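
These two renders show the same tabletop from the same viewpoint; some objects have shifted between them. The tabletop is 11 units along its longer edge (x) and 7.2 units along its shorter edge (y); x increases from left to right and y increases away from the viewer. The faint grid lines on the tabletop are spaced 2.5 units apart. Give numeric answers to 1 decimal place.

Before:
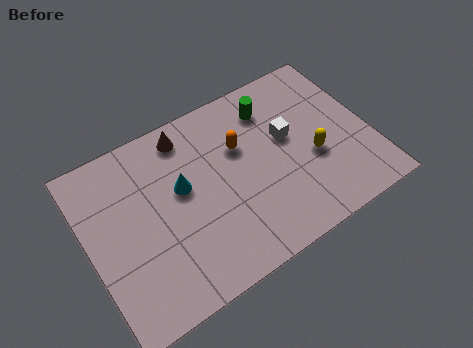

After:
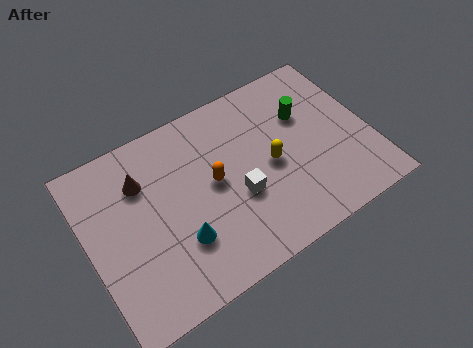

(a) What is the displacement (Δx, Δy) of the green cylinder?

(1.2, -0.9)

The green cylinder was at about (7.5, 5.7) and moved to about (8.7, 4.8).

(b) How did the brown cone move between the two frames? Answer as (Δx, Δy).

(-1.9, -1.0)

From the two frames, the brown cone sits at roughly (4.2, 6.2) before and (2.3, 5.2) after.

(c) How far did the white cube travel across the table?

2.6

The white cube moved from about (7.9, 4.2) to (5.7, 2.8), a distance of √(2.2² + 1.4²) ≈ 2.6.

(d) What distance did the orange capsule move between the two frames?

1.5

From (6.1, 4.7) to (4.9, 3.8), the orange capsule covered √(1.2² + 0.9²) ≈ 1.5 units.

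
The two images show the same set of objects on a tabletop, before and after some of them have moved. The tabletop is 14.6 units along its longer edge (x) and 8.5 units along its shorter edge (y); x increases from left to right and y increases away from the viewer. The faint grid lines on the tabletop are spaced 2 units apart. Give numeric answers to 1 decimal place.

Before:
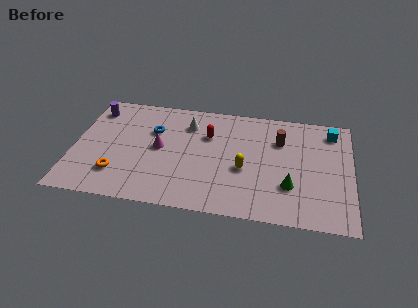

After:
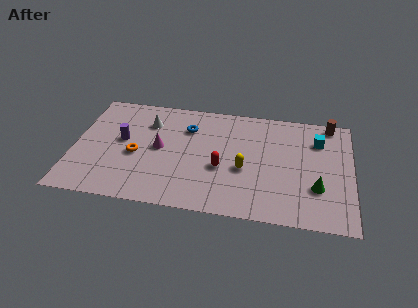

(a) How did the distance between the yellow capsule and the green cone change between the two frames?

+1.3

Before: roughly 2.6 units apart; after: 3.9. That's 1.3 units further apart.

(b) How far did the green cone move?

1.4

The green cone was near (11.4, 2.6) before and (12.8, 2.7) after, so it travelled √(1.4² + 0.1²) ≈ 1.4 units.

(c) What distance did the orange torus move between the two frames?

1.8

The orange torus was near (2.4, 2.1) before and (3.3, 3.7) after, so it travelled √(0.9² + 1.6²) ≈ 1.8 units.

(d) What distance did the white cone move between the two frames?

2.1

The white cone moved from about (5.9, 6.5) to (3.8, 6.3), a distance of √(2.1² + 0.2²) ≈ 2.1.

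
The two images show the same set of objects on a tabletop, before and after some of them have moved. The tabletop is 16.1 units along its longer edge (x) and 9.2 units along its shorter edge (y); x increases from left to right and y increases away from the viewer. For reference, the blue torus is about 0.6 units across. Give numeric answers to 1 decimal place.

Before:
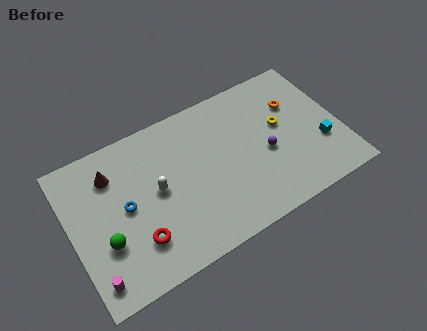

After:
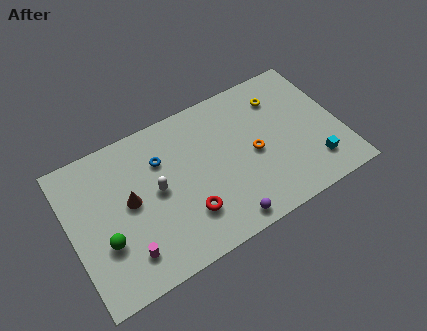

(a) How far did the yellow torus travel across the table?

1.8

The yellow torus moved from about (12.7, 5.3) to (12.9, 7.1), a distance of √(0.2² + 1.8²) ≈ 1.8.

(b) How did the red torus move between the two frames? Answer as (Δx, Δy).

(3.0, 0.1)

The red torus was at about (3.6, 2.4) and moved to about (6.6, 2.5).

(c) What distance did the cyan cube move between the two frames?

1.3

The cyan cube was near (14.8, 3.1) before and (14.2, 2.0) after, so it travelled √(0.6² + 1.1²) ≈ 1.3 units.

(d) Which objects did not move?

the white capsule and the green sphere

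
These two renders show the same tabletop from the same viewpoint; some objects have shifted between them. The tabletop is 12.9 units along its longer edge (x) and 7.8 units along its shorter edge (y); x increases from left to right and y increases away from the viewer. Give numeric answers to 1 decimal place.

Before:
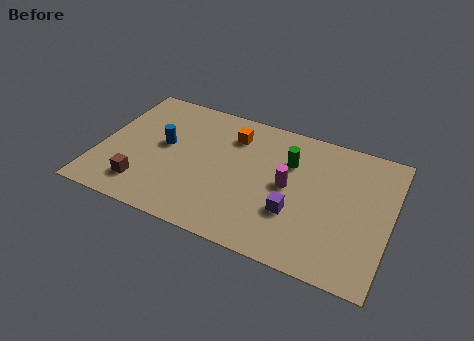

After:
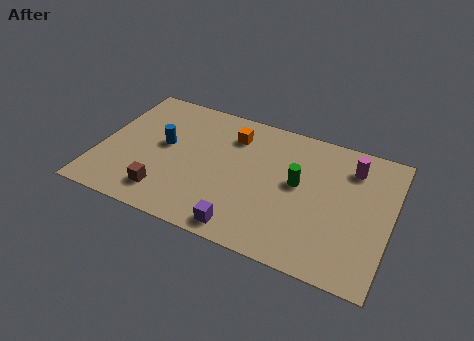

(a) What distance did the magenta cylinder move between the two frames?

3.3

The magenta cylinder was near (8.4, 4.0) before and (11.0, 6.1) after, so it travelled √(2.6² + 2.1²) ≈ 3.3 units.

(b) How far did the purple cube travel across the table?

2.6

The purple cube was near (8.8, 2.6) before and (6.8, 0.9) after, so it travelled √(2.0² + 1.7²) ≈ 2.6 units.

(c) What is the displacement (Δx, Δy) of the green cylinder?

(0.5, -1.1)

The green cylinder started near (8.3, 5.4) and ended near (8.8, 4.3).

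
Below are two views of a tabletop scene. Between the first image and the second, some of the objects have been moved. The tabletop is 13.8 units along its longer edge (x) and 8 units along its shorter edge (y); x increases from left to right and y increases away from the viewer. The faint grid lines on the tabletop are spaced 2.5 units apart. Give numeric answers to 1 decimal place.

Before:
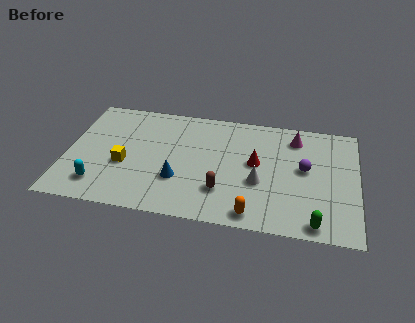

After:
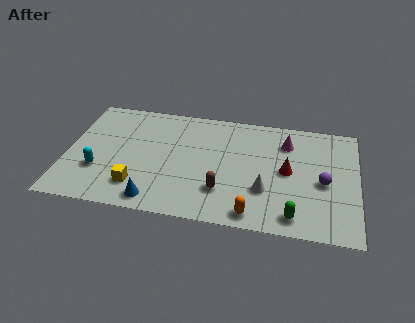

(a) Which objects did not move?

the orange capsule and the brown capsule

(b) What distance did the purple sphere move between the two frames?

1.2

The purple sphere was near (11.3, 4.4) before and (12.2, 3.6) after, so it travelled √(0.9² + 0.8²) ≈ 1.2 units.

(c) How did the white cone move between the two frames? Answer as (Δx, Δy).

(0.3, -0.5)

The white cone was at about (9.2, 3.1) and moved to about (9.5, 2.6).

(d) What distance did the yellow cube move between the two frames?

1.6

From (2.8, 3.2) to (3.5, 1.8), the yellow cube covered √(0.7² + 1.4²) ≈ 1.6 units.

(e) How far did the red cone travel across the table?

1.5

The red cone moved from about (9.0, 4.4) to (10.5, 4.1), a distance of √(1.5² + 0.3²) ≈ 1.5.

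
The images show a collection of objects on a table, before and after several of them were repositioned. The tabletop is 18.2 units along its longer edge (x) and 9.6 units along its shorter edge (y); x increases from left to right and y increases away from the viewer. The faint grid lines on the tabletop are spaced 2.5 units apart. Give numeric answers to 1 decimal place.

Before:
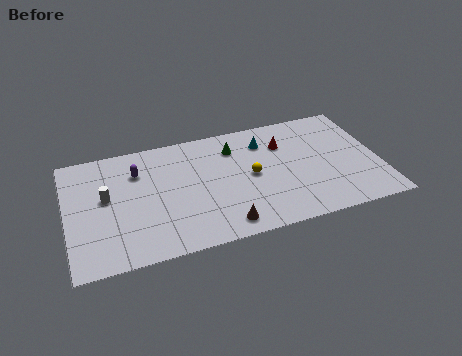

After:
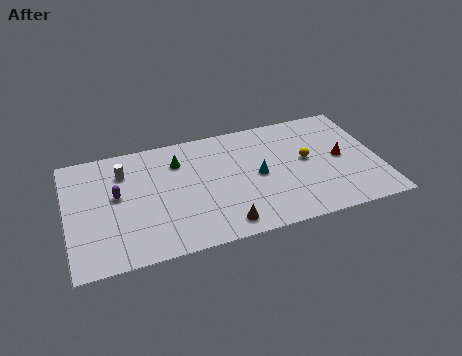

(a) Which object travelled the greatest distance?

the red cone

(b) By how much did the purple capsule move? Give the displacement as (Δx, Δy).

(-1.3, -1.6)

The purple capsule was at about (4.2, 7.0) and moved to about (2.9, 5.4).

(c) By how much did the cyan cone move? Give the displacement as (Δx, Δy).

(-0.6, -2.7)

The cyan cone was at about (11.7, 7.4) and moved to about (11.1, 4.7).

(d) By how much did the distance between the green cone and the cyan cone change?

+3.3

The distance was about 1.8 in the first image and 5.1 in the second, so they moved 3.3 units further apart.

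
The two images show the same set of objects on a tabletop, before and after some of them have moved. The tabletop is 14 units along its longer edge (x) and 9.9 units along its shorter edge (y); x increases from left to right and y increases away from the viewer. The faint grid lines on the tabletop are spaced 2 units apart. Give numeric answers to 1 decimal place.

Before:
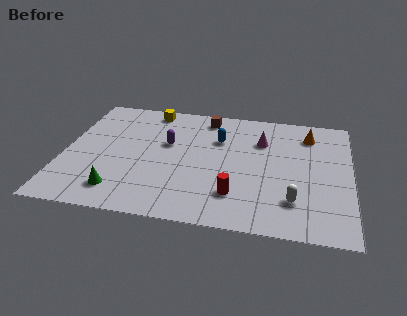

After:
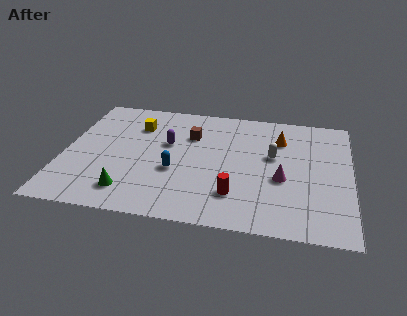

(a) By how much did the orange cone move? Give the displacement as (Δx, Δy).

(-1.4, -0.6)

From the two frames, the orange cone sits at roughly (11.9, 7.9) before and (10.5, 7.3) after.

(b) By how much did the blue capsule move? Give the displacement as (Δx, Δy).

(-2.0, -3.0)

From the two frames, the blue capsule sits at roughly (7.5, 6.8) before and (5.5, 3.8) after.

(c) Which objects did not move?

the purple capsule and the red cylinder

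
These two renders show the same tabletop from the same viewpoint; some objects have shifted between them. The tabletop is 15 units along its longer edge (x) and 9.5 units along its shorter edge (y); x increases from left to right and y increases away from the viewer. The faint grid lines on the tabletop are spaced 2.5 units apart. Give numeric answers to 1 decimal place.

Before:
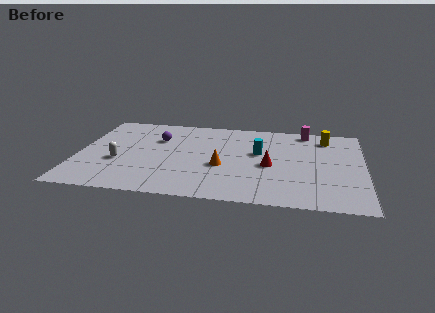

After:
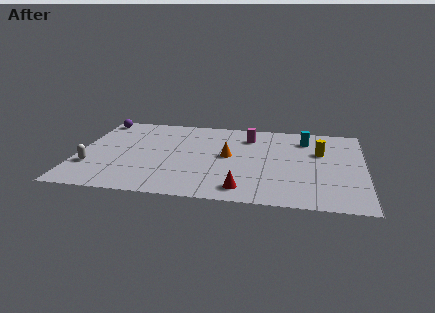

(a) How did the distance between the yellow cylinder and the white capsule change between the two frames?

+0.7

They were about 11.6 units apart before and 12.3 after — 0.7 units further apart.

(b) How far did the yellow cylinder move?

1.7

From (13.0, 7.8) to (12.7, 6.1), the yellow cylinder covered √(0.3² + 1.7²) ≈ 1.7 units.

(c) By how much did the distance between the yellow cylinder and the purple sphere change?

+3.1

Before: roughly 9.0 units apart; after: 12.1. That's 3.1 units further apart.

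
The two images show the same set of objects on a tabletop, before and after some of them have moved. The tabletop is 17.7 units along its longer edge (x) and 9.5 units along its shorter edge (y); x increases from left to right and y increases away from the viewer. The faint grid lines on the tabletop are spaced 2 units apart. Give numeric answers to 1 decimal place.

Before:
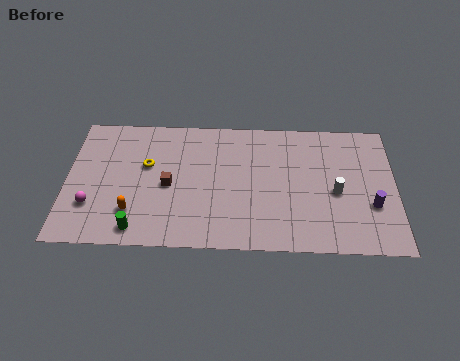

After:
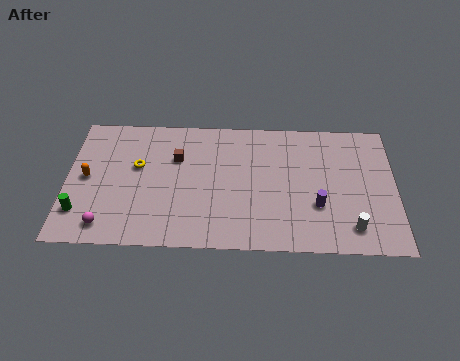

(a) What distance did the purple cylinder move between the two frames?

2.9

The purple cylinder moved from about (16.4, 3.3) to (13.5, 3.2), a distance of √(2.9² + 0.1²) ≈ 2.9.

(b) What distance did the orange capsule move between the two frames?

3.5

The orange capsule was near (3.6, 2.4) before and (1.1, 4.8) after, so it travelled √(2.5² + 2.4²) ≈ 3.5 units.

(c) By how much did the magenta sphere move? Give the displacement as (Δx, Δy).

(0.8, -1.4)

From the two frames, the magenta sphere sits at roughly (1.4, 2.8) before and (2.2, 1.4) after.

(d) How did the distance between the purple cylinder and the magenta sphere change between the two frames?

-3.6

Before: roughly 15.0 units apart; after: 11.4. That's 3.6 units closer together.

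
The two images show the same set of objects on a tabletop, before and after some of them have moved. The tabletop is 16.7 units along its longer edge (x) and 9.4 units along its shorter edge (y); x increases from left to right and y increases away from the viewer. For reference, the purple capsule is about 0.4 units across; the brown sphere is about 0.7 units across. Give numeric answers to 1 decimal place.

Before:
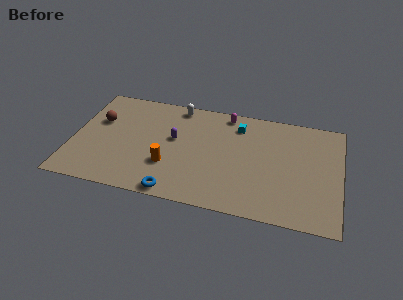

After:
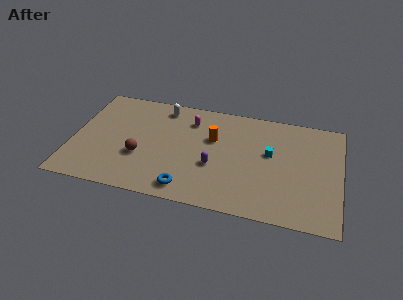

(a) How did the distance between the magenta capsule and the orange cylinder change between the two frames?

-4.3

The distance was about 6.3 in the first image and 2.0 in the second, so they moved 4.3 units closer together.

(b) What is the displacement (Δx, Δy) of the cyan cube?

(2.1, -2.0)

The cyan cube started near (10.2, 7.5) and ended near (12.3, 5.5).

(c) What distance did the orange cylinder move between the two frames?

4.0

From (6.1, 3.0) to (8.7, 6.0), the orange cylinder covered √(2.6² + 3.0²) ≈ 4.0 units.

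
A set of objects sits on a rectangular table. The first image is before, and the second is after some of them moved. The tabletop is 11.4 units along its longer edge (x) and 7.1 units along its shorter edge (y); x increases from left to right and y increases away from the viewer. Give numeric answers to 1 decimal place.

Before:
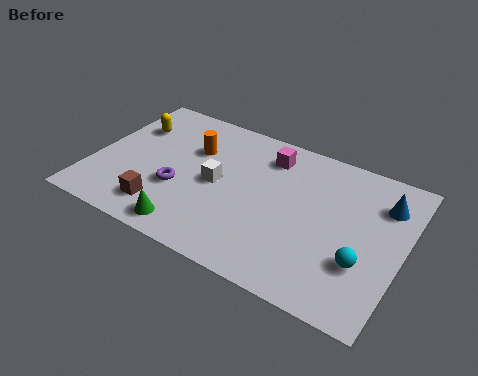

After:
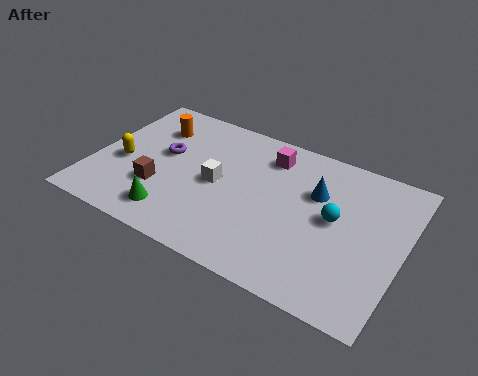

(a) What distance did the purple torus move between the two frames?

1.7

The purple torus was near (3.3, 2.6) before and (2.5, 4.1) after, so it travelled √(0.8² + 1.5²) ≈ 1.7 units.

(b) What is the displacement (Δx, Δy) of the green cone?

(-0.7, 0.4)

The green cone was at about (4.0, 0.9) and moved to about (3.3, 1.3).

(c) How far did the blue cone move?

2.5

The blue cone moved from about (10.5, 5.3) to (8.1, 4.7), a distance of √(2.4² + 0.6²) ≈ 2.5.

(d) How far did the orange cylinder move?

1.7

From (3.5, 4.8) to (1.9, 5.3), the orange cylinder covered √(1.6² + 0.5²) ≈ 1.7 units.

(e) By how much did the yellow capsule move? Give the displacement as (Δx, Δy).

(0.0, -2.0)

From the two frames, the yellow capsule sits at roughly (1.1, 5.0) before and (1.1, 3.0) after.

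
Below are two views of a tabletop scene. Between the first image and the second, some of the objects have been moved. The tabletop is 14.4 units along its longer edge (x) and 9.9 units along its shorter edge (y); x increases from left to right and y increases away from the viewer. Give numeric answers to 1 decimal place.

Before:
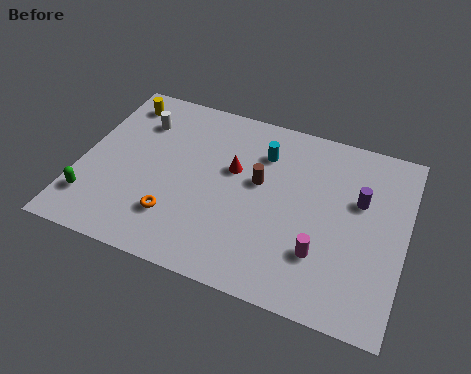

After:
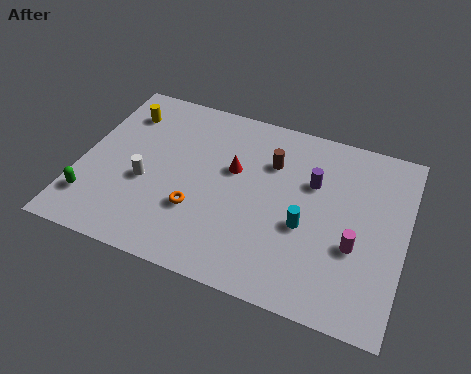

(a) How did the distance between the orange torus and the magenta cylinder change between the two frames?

+0.5

Before: roughly 6.4 units apart; after: 6.9. That's 0.5 units further apart.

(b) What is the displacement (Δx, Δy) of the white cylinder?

(0.7, -3.4)

The white cylinder was at about (2.3, 7.4) and moved to about (3.0, 4.0).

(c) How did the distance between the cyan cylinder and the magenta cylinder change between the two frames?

-3.3

The distance was about 5.5 in the first image and 2.2 in the second, so they moved 3.3 units closer together.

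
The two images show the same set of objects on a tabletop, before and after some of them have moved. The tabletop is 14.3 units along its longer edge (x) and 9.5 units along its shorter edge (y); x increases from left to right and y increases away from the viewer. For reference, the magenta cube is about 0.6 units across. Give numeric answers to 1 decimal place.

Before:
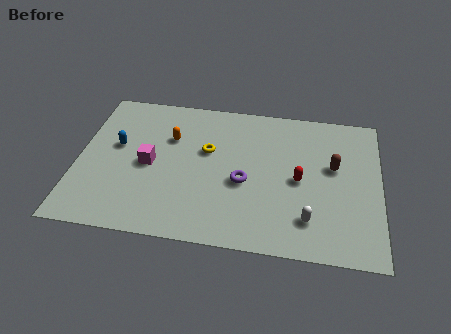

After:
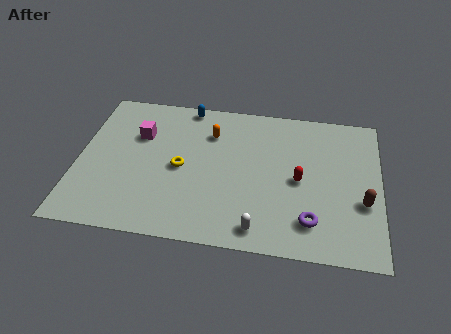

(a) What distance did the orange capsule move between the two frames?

2.0

From (4.3, 6.4) to (6.2, 7.0), the orange capsule covered √(1.9² + 0.6²) ≈ 2.0 units.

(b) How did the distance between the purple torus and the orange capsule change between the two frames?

+2.7

The distance was about 4.3 in the first image and 7.0 in the second, so they moved 2.7 units further apart.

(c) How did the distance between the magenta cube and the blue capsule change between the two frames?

+1.3

Before: roughly 1.9 units apart; after: 3.2. That's 1.3 units further apart.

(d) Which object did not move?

the red capsule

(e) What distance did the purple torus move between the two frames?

3.8

From (7.9, 4.0) to (11.1, 2.0), the purple torus covered √(3.2² + 2.0²) ≈ 3.8 units.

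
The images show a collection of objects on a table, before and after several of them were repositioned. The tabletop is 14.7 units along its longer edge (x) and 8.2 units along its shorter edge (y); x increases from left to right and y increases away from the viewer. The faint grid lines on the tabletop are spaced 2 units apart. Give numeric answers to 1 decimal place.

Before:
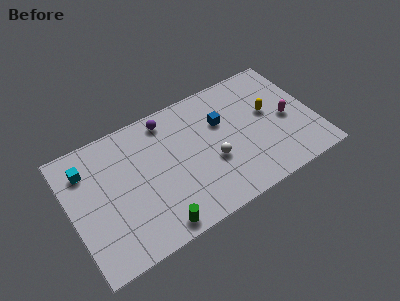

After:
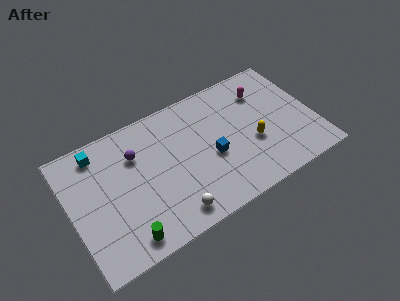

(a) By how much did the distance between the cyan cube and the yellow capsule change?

-1.3

They were about 11.0 units apart before and 9.7 after — 1.3 units closer together.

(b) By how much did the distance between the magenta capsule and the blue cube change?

+0.4

Before: roughly 4.1 units apart; after: 4.5. That's 0.4 units further apart.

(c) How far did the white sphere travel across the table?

3.4

From (8.4, 3.2) to (5.6, 1.2), the white sphere covered √(2.8² + 2.0²) ≈ 3.4 units.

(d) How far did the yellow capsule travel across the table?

1.9

From (12.1, 4.7) to (10.9, 3.2), the yellow capsule covered √(1.2² + 1.5²) ≈ 1.9 units.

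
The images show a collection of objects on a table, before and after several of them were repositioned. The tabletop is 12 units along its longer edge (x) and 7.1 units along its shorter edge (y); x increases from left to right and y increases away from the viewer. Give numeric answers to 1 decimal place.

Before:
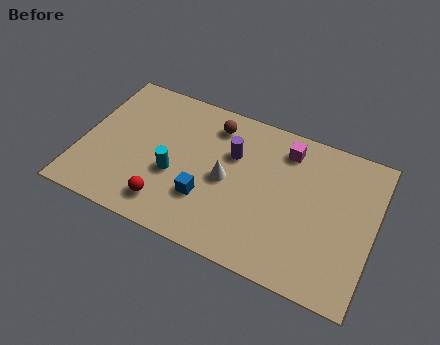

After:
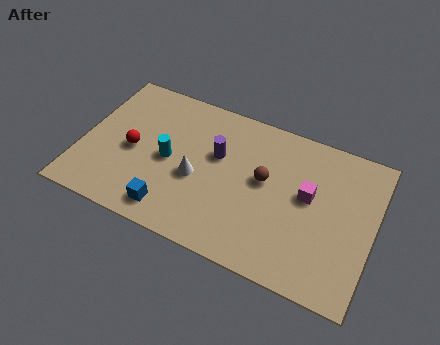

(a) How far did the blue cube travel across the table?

1.7

From (5.3, 2.2) to (4.0, 1.1), the blue cube covered √(1.3² + 1.1²) ≈ 1.7 units.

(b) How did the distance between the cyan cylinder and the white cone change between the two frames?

-0.9

The distance was about 2.2 in the first image and 1.3 in the second, so they moved 0.9 units closer together.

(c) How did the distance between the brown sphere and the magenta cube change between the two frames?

-1.2

The distance was about 3.0 in the first image and 1.8 in the second, so they moved 1.2 units closer together.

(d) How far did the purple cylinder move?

0.7

From (6.1, 4.7) to (5.5, 4.4), the purple cylinder covered √(0.6² + 0.3²) ≈ 0.7 units.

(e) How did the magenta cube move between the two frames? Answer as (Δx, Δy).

(1.1, -1.8)

The magenta cube started near (8.2, 5.8) and ended near (9.3, 4.0).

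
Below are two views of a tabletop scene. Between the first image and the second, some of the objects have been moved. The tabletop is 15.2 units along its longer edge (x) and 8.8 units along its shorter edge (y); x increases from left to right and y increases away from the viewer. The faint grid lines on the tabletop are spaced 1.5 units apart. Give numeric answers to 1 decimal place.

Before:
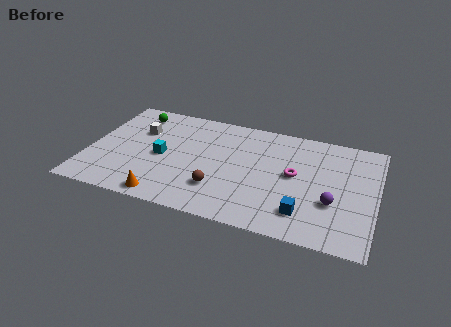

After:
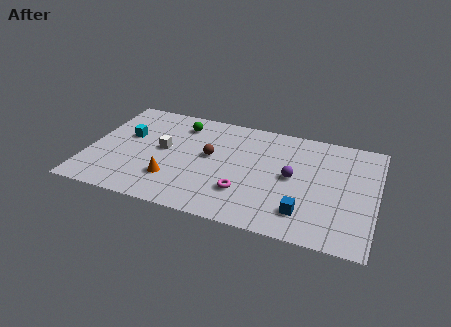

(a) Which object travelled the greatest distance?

the magenta torus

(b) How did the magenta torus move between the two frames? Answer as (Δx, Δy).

(-2.5, -2.2)

The magenta torus started near (10.9, 4.7) and ended near (8.4, 2.5).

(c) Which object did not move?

the blue cube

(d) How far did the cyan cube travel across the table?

2.3

The cyan cube moved from about (3.9, 4.1) to (1.9, 5.3), a distance of √(2.0² + 1.2²) ≈ 2.3.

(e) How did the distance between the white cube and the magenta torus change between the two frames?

-3.5

The distance was about 8.5 in the first image and 5.0 in the second, so they moved 3.5 units closer together.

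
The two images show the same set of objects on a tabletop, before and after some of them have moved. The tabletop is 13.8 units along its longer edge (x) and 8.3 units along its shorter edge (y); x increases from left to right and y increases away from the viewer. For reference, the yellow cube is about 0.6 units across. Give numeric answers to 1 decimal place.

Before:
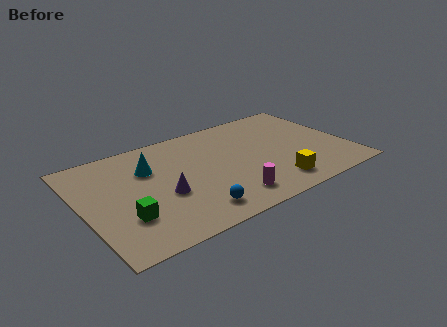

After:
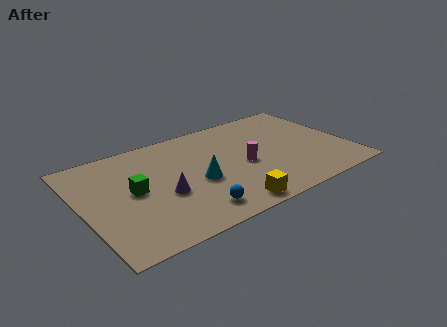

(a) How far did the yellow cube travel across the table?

2.7

The yellow cube was near (9.5, 1.5) before and (6.9, 0.9) after, so it travelled √(2.6² + 0.6²) ≈ 2.7 units.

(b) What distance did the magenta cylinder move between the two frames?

2.5

The magenta cylinder moved from about (7.1, 1.5) to (8.3, 3.7), a distance of √(1.2² + 2.2²) ≈ 2.5.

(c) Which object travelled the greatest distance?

the cyan cone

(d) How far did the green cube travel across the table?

1.9

The green cube was near (1.9, 2.5) before and (2.6, 4.3) after, so it travelled √(0.7² + 1.8²) ≈ 1.9 units.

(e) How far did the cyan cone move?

3.1

From (3.6, 5.7) to (5.8, 3.5), the cyan cone covered √(2.2² + 2.2²) ≈ 3.1 units.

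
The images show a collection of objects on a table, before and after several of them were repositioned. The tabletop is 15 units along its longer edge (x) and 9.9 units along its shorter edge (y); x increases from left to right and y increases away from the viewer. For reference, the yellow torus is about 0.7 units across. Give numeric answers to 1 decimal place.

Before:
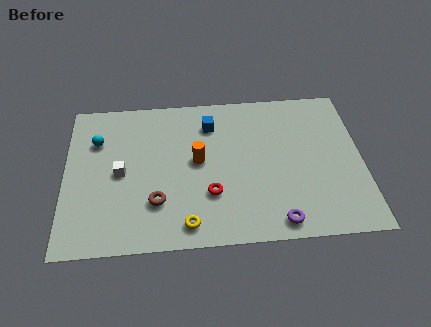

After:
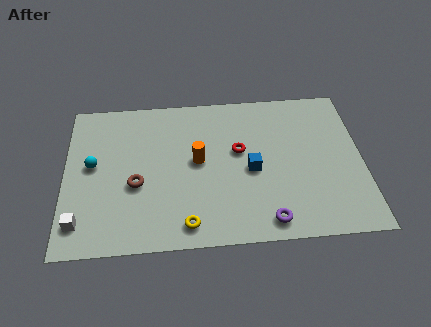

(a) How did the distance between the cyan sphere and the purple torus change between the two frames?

-1.1

They were about 10.8 units apart before and 9.7 after — 1.1 units closer together.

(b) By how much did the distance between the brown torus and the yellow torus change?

+1.6

Before: roughly 2.1 units apart; after: 3.7. That's 1.6 units further apart.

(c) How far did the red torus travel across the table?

3.1

From (7.3, 3.1) to (8.8, 5.8), the red torus covered √(1.5² + 2.7²) ≈ 3.1 units.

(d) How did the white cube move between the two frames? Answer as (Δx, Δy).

(-2.0, -3.0)

The white cube was at about (2.8, 4.8) and moved to about (0.8, 1.8).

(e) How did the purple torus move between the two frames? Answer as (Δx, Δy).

(-0.5, 0.1)

The purple torus started near (10.6, 1.1) and ended near (10.1, 1.2).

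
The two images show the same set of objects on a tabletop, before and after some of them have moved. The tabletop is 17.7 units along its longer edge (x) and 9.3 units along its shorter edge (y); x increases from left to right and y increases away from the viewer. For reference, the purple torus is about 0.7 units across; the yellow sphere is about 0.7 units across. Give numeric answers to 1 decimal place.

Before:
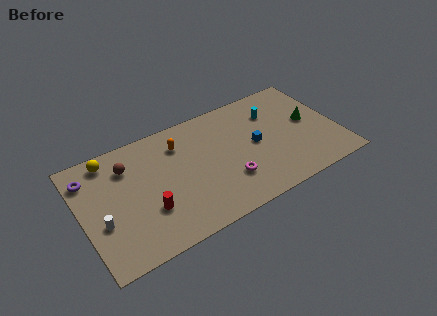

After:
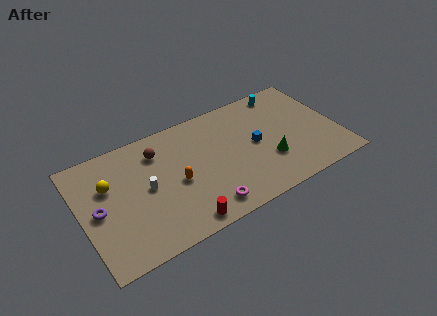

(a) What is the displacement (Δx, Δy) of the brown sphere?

(2.1, 0.2)

The brown sphere was at about (3.4, 7.0) and moved to about (5.5, 7.2).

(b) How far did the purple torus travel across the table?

2.8

The purple torus was near (0.8, 7.3) before and (1.1, 4.5) after, so it travelled √(0.3² + 2.8²) ≈ 2.8 units.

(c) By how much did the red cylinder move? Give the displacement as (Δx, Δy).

(2.0, -2.0)

From the two frames, the red cylinder sits at roughly (4.3, 3.0) before and (6.3, 1.0) after.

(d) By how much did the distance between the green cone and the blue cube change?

-2.1

They were about 3.9 units apart before and 1.8 after — 2.1 units closer together.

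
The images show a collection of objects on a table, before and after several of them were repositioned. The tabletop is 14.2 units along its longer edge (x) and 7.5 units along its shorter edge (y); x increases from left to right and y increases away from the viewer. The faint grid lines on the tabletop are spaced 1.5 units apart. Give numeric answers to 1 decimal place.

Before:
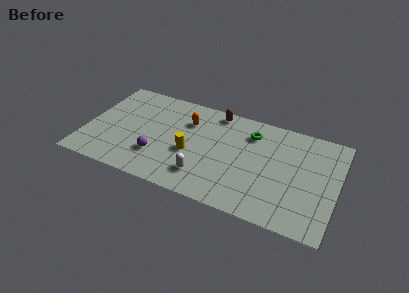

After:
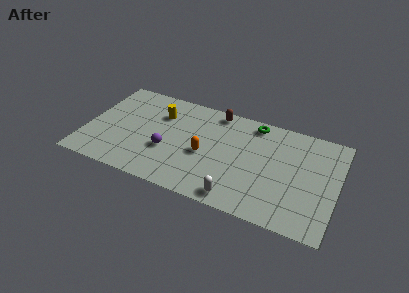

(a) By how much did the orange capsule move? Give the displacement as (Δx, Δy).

(1.2, -2.1)

The orange capsule was at about (5.6, 5.4) and moved to about (6.8, 3.3).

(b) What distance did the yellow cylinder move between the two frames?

3.0

The yellow cylinder moved from about (6.0, 3.1) to (4.0, 5.4), a distance of √(2.0² + 2.3²) ≈ 3.0.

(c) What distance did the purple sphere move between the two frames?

0.8

From (4.2, 2.2) to (4.7, 2.8), the purple sphere covered √(0.5² + 0.6²) ≈ 0.8 units.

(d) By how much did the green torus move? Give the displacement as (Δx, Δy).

(0.1, 0.8)

The green torus was at about (9.2, 5.8) and moved to about (9.3, 6.6).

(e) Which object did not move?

the brown capsule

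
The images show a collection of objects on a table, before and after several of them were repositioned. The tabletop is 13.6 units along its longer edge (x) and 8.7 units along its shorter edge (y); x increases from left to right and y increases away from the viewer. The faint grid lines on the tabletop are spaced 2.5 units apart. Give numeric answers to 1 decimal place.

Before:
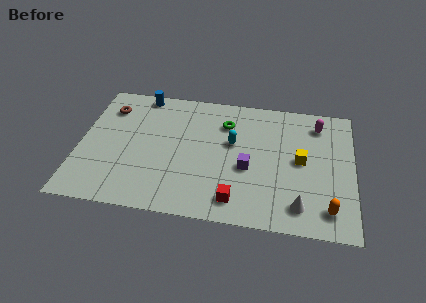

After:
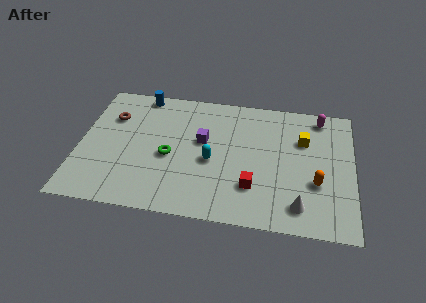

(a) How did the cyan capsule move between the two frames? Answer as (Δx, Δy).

(-1.0, -1.4)

The cyan capsule started near (7.6, 5.2) and ended near (6.6, 3.8).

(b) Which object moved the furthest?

the green torus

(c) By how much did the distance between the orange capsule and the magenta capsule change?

-1.1

Before: roughly 5.6 units apart; after: 4.5. That's 1.1 units closer together.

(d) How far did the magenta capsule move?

0.5

The magenta capsule moved from about (11.8, 7.1) to (11.9, 7.6), a distance of √(0.1² + 0.5²) ≈ 0.5.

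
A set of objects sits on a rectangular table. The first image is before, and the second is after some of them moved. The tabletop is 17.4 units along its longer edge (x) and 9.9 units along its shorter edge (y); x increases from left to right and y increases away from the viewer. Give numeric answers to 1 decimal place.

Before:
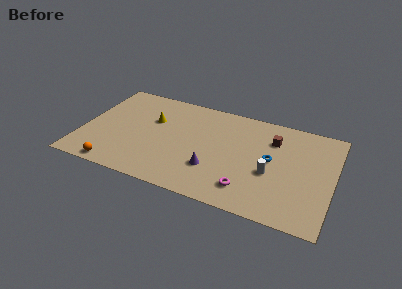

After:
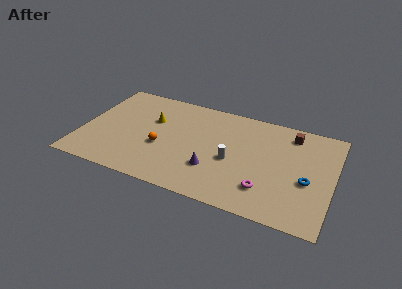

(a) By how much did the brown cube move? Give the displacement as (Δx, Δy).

(1.2, 1.0)

From the two frames, the brown cube sits at roughly (13.1, 7.3) before and (14.3, 8.3) after.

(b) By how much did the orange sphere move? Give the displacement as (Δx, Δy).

(2.9, 3.0)

The orange sphere started near (2.7, 0.9) and ended near (5.6, 3.9).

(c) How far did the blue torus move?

2.9

The blue torus moved from about (13.1, 5.3) to (15.7, 4.1), a distance of √(2.6² + 1.2²) ≈ 2.9.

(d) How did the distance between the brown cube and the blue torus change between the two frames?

+2.4

The distance was about 2.0 in the first image and 4.4 in the second, so they moved 2.4 units further apart.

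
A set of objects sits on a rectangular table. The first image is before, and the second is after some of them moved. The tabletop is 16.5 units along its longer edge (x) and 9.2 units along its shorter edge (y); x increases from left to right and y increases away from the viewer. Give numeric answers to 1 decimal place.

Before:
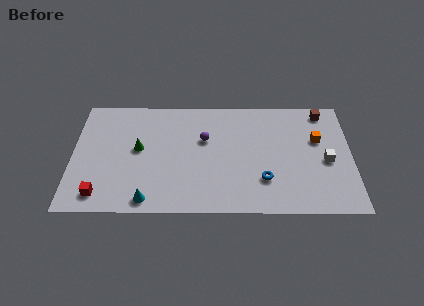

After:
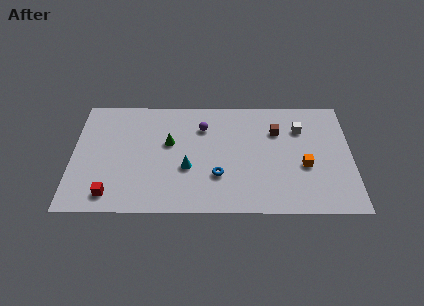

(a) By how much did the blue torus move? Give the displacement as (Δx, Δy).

(-2.7, 0.3)

The blue torus was at about (11.3, 2.6) and moved to about (8.6, 2.9).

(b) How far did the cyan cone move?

3.4

From (4.5, 1.0) to (6.8, 3.5), the cyan cone covered √(2.3² + 2.5²) ≈ 3.4 units.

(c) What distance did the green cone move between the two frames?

1.9

From (3.9, 5.0) to (5.7, 5.5), the green cone covered √(1.8² + 0.5²) ≈ 1.9 units.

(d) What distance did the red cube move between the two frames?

0.6

The red cube moved from about (1.7, 1.4) to (2.3, 1.4), a distance of √(0.6² + 0.0²) ≈ 0.6.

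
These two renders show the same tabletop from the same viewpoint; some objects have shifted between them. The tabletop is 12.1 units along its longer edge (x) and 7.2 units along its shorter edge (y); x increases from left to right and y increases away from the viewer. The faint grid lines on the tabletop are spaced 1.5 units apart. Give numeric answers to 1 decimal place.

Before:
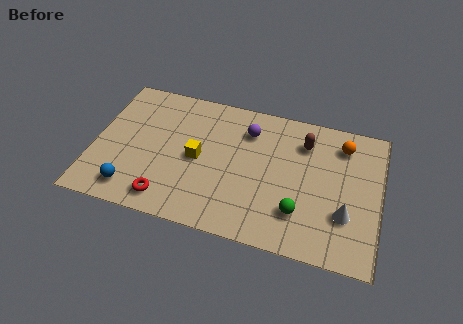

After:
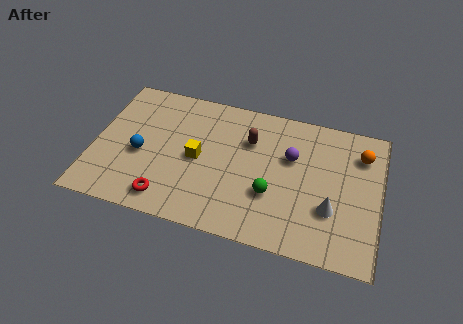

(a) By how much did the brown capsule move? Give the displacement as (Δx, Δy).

(-2.3, -0.5)

From the two frames, the brown capsule sits at roughly (8.8, 5.5) before and (6.5, 5.0) after.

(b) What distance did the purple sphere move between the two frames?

2.1

From (6.4, 5.5) to (8.3, 4.6), the purple sphere covered √(1.9² + 0.9²) ≈ 2.1 units.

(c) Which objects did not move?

the red torus and the yellow cube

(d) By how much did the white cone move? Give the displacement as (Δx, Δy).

(-0.6, 0.1)

The white cone was at about (10.7, 2.3) and moved to about (10.1, 2.4).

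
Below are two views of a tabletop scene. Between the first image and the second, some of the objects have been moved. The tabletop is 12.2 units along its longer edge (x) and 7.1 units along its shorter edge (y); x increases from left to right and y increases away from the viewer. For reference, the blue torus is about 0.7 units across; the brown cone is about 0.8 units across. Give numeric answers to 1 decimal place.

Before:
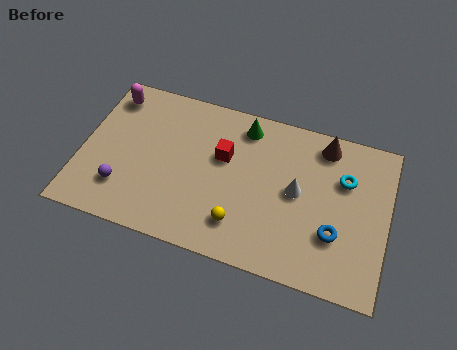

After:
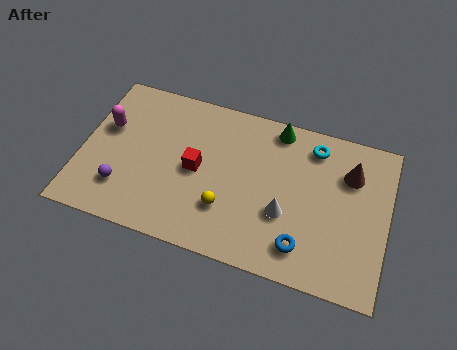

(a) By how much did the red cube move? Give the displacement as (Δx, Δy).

(-1.0, -0.9)

From the two frames, the red cube sits at roughly (5.6, 4.4) before and (4.6, 3.5) after.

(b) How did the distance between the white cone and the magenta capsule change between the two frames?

-0.5

Before: roughly 8.0 units apart; after: 7.5. That's 0.5 units closer together.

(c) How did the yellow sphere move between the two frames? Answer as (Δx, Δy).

(-0.6, 0.5)

The yellow sphere started near (6.5, 1.6) and ended near (5.9, 2.1).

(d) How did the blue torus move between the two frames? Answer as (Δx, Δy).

(-1.2, -0.9)

The blue torus started near (10.2, 2.3) and ended near (9.0, 1.4).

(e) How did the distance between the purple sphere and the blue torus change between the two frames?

-1.2

The distance was about 8.4 in the first image and 7.2 in the second, so they moved 1.2 units closer together.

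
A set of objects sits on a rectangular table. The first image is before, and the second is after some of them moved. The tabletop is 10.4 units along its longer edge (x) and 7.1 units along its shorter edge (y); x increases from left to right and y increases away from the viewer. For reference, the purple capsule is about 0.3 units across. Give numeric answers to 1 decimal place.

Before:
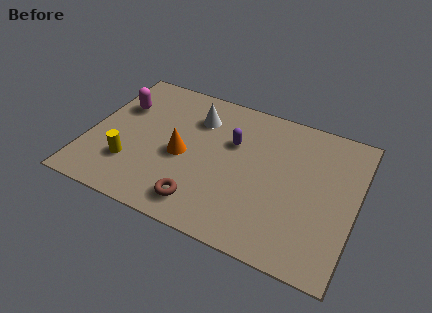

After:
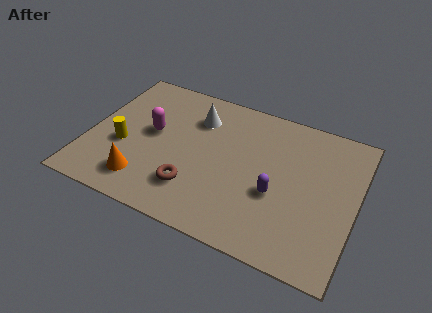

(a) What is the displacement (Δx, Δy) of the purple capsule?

(1.9, -1.8)

From the two frames, the purple capsule sits at roughly (5.5, 4.6) before and (7.4, 2.8) after.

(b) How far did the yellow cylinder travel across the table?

0.9

The yellow cylinder moved from about (1.8, 2.0) to (1.4, 2.8), a distance of √(0.4² + 0.8²) ≈ 0.9.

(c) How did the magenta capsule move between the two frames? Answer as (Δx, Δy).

(1.4, -0.9)

The magenta capsule was at about (1.0, 4.8) and moved to about (2.4, 3.9).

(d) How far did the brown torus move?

0.7

The brown torus moved from about (4.7, 1.2) to (4.3, 1.8), a distance of √(0.4² + 0.6²) ≈ 0.7.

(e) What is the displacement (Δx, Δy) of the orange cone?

(-1.3, -1.8)

From the two frames, the orange cone sits at roughly (3.7, 3.2) before and (2.4, 1.4) after.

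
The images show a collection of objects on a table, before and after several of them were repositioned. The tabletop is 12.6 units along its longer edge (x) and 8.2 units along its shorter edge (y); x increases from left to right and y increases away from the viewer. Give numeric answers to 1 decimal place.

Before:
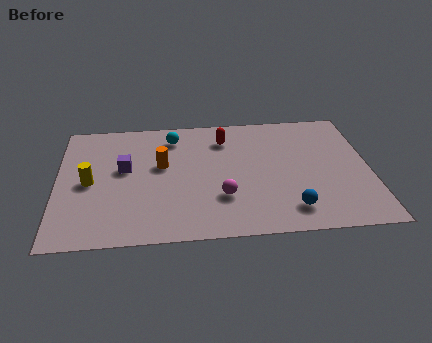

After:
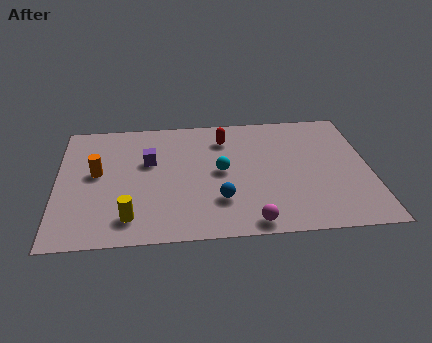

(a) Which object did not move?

the red capsule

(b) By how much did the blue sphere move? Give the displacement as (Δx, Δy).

(-2.8, 0.8)

From the two frames, the blue sphere sits at roughly (9.3, 1.5) before and (6.5, 2.3) after.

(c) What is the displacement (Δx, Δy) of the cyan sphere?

(1.9, -2.5)

The cyan sphere was at about (4.7, 6.7) and moved to about (6.6, 4.2).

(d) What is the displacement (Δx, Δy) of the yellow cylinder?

(1.6, -2.4)

The yellow cylinder started near (1.3, 3.9) and ended near (2.9, 1.5).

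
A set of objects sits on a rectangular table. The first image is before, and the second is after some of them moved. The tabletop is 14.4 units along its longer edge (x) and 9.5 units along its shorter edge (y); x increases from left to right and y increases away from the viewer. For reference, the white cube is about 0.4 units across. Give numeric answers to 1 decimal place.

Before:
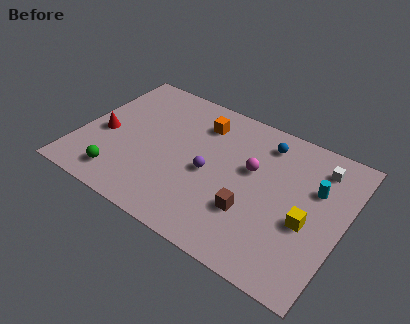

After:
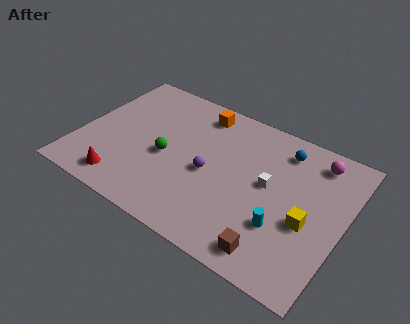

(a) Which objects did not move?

the purple sphere and the yellow cube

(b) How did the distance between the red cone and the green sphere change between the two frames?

+0.5

Before: roughly 2.9 units apart; after: 3.4. That's 0.5 units further apart.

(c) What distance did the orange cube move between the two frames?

0.7

The orange cube moved from about (6.2, 7.4) to (6.0, 8.1), a distance of √(0.2² + 0.7²) ≈ 0.7.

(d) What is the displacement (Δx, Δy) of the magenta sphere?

(3.2, 2.3)

The magenta sphere was at about (9.3, 5.7) and moved to about (12.5, 8.0).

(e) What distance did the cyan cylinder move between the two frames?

3.5

From (12.7, 6.2) to (11.4, 3.0), the cyan cylinder covered √(1.3² + 3.2²) ≈ 3.5 units.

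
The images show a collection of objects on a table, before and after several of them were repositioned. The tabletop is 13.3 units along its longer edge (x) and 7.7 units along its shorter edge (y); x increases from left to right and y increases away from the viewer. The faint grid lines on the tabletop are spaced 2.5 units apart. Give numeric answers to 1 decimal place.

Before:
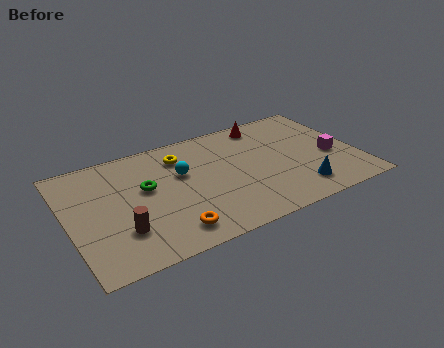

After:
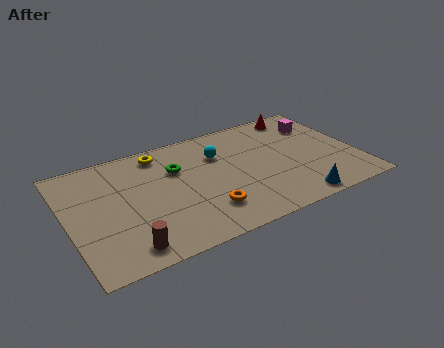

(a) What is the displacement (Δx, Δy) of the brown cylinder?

(0.1, -1.1)

From the two frames, the brown cylinder sits at roughly (2.2, 2.2) before and (2.3, 1.1) after.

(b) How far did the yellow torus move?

1.1

The yellow torus moved from about (5.4, 6.0) to (4.5, 6.6), a distance of √(0.9² + 0.6²) ≈ 1.1.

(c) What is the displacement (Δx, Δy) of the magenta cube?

(-0.2, 2.5)

The magenta cube was at about (12.1, 3.2) and moved to about (11.9, 5.7).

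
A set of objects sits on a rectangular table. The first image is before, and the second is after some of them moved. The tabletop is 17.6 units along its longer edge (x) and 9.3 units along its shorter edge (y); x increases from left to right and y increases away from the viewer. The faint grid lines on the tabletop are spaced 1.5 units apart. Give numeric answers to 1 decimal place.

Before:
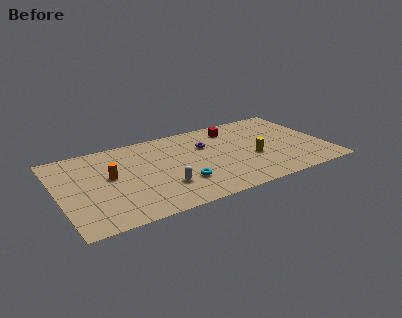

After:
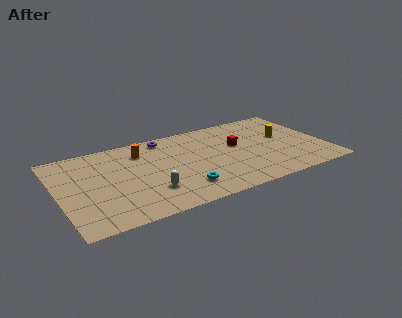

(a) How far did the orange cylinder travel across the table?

3.0

The orange cylinder moved from about (3.4, 5.2) to (5.7, 7.2), a distance of √(2.3² + 2.0²) ≈ 3.0.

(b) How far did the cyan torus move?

0.6

From (7.8, 2.7) to (7.8, 2.1), the cyan torus covered √(0.0² + 0.6²) ≈ 0.6 units.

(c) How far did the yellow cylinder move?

2.9

The yellow cylinder was near (12.7, 3.7) before and (15.1, 5.4) after, so it travelled √(2.4² + 1.7²) ≈ 2.9 units.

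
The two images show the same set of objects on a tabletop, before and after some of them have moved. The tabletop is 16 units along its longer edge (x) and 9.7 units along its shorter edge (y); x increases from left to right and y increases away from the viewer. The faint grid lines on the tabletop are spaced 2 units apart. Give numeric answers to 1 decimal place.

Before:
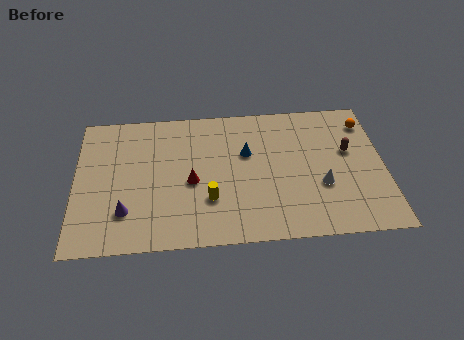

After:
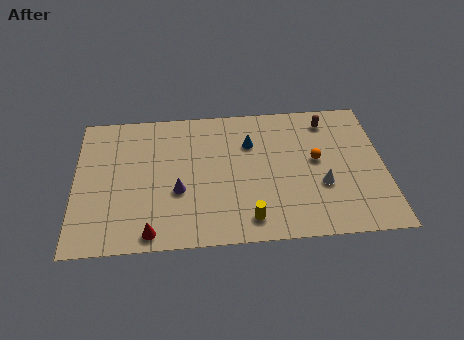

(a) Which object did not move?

the white cone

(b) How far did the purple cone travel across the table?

3.0

The purple cone moved from about (2.6, 2.5) to (5.3, 3.7), a distance of √(2.7² + 1.2²) ≈ 3.0.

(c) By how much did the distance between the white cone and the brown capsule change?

+1.9

They were about 2.7 units apart before and 4.6 after — 1.9 units further apart.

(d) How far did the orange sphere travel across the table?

3.7

The orange sphere moved from about (15.2, 7.8) to (12.5, 5.3), a distance of √(2.7² + 2.5²) ≈ 3.7.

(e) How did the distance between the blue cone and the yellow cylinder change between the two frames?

+1.6

Before: roughly 3.7 units apart; after: 5.3. That's 1.6 units further apart.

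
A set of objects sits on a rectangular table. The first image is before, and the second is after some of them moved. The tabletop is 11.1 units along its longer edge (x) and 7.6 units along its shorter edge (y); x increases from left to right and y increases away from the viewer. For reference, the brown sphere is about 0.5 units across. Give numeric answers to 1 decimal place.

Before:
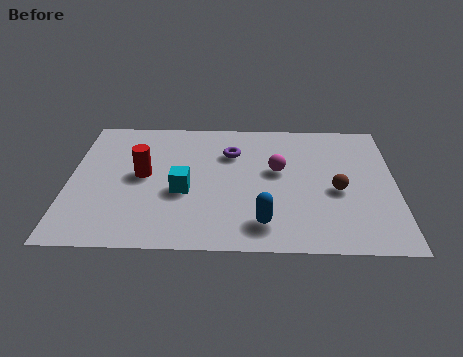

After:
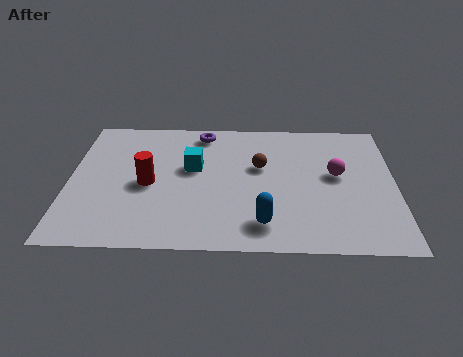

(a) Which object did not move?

the blue capsule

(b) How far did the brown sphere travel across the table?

2.9

The brown sphere moved from about (9.1, 3.3) to (6.5, 4.6), a distance of √(2.6² + 1.3²) ≈ 2.9.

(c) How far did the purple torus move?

1.6

From (5.5, 5.4) to (4.5, 6.6), the purple torus covered √(1.0² + 1.2²) ≈ 1.6 units.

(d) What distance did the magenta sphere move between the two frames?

2.0

The magenta sphere moved from about (7.1, 4.4) to (9.1, 4.2), a distance of √(2.0² + 0.2²) ≈ 2.0.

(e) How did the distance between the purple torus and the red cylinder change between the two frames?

+0.3

Before: roughly 3.3 units apart; after: 3.6. That's 0.3 units further apart.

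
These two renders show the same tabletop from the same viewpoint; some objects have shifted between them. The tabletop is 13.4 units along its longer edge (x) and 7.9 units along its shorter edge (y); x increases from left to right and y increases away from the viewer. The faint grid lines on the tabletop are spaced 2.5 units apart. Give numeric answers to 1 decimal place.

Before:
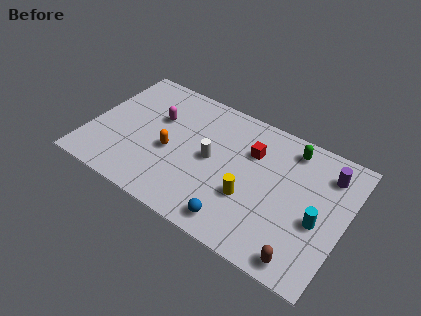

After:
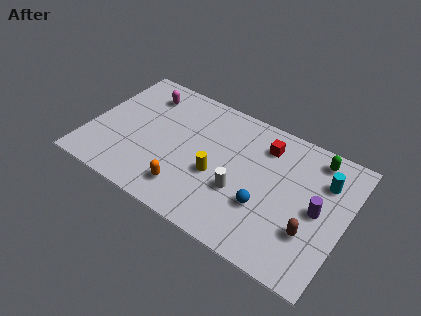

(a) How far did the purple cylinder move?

2.3

The purple cylinder was near (12.2, 6.2) before and (12.0, 3.9) after, so it travelled √(0.2² + 2.3²) ≈ 2.3 units.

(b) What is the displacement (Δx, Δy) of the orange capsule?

(1.2, -1.8)

From the two frames, the orange capsule sits at roughly (4.3, 3.4) before and (5.5, 1.6) after.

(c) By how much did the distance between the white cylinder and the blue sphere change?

-2.1

They were about 3.4 units apart before and 1.3 after — 2.1 units closer together.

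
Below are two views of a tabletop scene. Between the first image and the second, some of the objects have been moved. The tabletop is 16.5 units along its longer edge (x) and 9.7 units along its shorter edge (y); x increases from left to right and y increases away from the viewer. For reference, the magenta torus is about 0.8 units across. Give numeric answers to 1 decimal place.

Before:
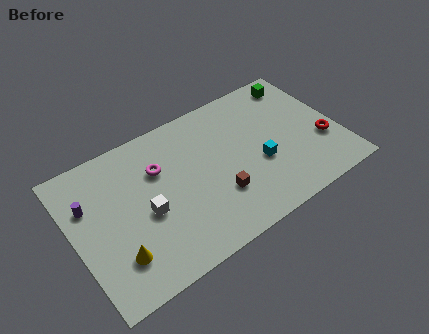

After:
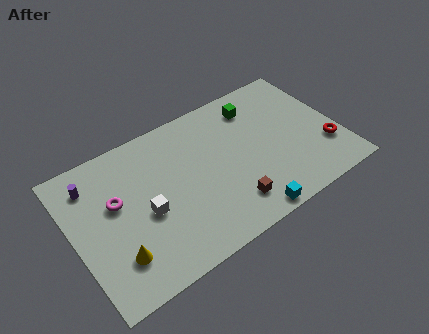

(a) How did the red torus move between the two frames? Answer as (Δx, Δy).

(0.1, -0.5)

The red torus was at about (15.4, 3.4) and moved to about (15.5, 2.9).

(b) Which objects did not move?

the yellow cone and the white cube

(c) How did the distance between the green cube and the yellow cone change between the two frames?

-2.8

Before: roughly 13.9 units apart; after: 11.1. That's 2.8 units closer together.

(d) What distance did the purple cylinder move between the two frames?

1.3

From (1.1, 6.5) to (1.5, 7.7), the purple cylinder covered √(0.4² + 1.2²) ≈ 1.3 units.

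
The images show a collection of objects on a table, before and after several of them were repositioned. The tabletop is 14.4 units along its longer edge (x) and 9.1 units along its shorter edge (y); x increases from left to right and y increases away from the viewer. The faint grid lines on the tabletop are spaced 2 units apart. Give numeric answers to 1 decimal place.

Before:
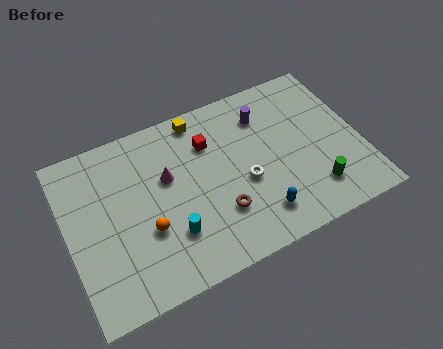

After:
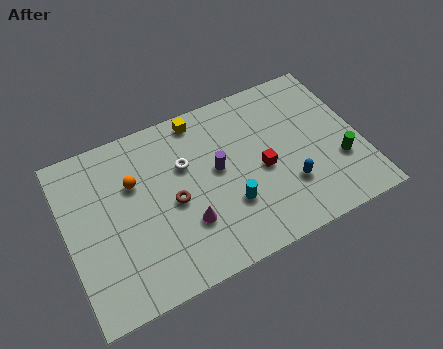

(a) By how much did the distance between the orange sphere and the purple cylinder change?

-3.2

They were about 7.3 units apart before and 4.1 after — 3.2 units closer together.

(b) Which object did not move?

the yellow cube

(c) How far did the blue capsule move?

1.8

From (9.0, 1.8) to (10.6, 2.7), the blue capsule covered √(1.6² + 0.9²) ≈ 1.8 units.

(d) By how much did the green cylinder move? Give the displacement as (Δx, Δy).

(1.4, 1.0)

The green cylinder started near (11.8, 2.0) and ended near (13.2, 3.0).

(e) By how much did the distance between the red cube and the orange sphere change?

+1.6

Before: roughly 4.8 units apart; after: 6.4. That's 1.6 units further apart.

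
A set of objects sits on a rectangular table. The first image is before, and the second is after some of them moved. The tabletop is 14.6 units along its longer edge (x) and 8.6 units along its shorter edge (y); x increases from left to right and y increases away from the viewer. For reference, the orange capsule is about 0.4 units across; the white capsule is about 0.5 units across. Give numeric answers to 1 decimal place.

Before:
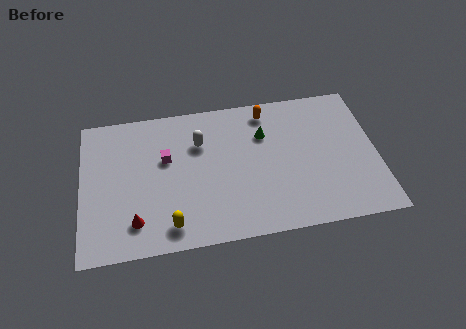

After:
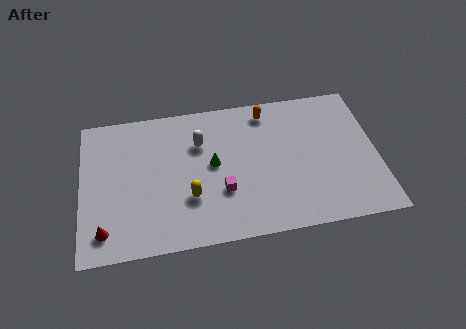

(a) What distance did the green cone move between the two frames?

3.0

From (9.1, 6.0) to (6.5, 4.6), the green cone covered √(2.6² + 1.4²) ≈ 3.0 units.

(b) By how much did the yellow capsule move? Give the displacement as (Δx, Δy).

(1.0, 1.5)

From the two frames, the yellow capsule sits at roughly (4.3, 1.3) before and (5.3, 2.8) after.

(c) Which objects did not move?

the white capsule and the orange capsule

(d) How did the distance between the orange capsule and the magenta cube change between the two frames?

-0.4

They were about 5.5 units apart before and 5.1 after — 0.4 units closer together.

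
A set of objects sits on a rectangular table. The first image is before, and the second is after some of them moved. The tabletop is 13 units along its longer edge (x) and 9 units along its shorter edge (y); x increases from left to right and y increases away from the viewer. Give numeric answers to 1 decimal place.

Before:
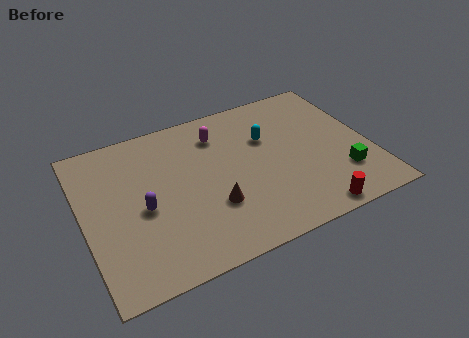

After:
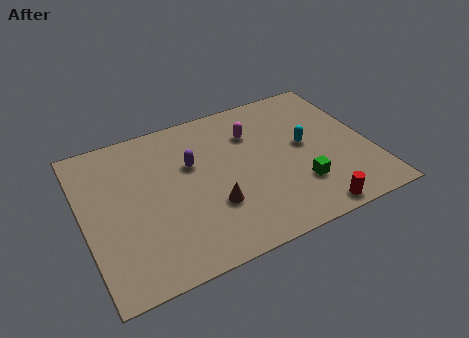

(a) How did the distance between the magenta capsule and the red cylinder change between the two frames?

-1.1

Before: roughly 7.1 units apart; after: 6.0. That's 1.1 units closer together.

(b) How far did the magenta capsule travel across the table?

1.6

From (6.4, 7.0) to (7.9, 6.5), the magenta capsule covered √(1.5² + 0.5²) ≈ 1.6 units.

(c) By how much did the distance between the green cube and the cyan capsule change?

-2.2

Before: roughly 4.6 units apart; after: 2.4. That's 2.2 units closer together.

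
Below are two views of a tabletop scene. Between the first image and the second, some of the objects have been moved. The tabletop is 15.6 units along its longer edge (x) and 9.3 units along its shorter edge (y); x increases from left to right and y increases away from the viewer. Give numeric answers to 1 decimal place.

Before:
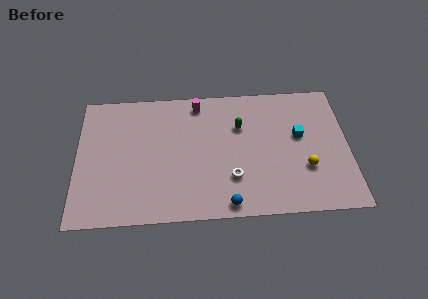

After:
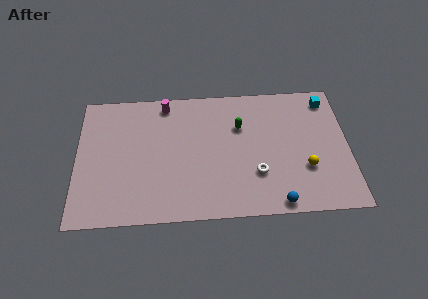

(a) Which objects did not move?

the yellow sphere and the green capsule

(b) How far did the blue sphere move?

2.8

From (8.6, 0.9) to (11.4, 0.8), the blue sphere covered √(2.8² + 0.1²) ≈ 2.8 units.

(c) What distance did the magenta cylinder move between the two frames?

1.9

From (7.0, 8.1) to (5.1, 8.2), the magenta cylinder covered √(1.9² + 0.1²) ≈ 1.9 units.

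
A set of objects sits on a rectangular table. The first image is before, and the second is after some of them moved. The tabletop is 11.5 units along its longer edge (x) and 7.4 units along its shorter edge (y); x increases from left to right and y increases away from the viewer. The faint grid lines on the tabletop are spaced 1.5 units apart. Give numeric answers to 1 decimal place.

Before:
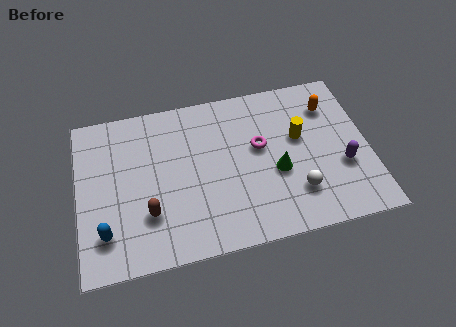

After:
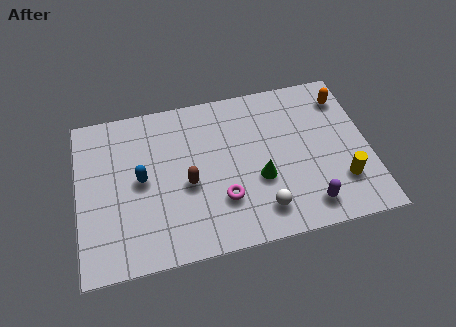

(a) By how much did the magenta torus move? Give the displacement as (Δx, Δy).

(-1.6, -2.1)

From the two frames, the magenta torus sits at roughly (7.2, 4.3) before and (5.6, 2.2) after.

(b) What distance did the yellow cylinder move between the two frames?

2.8

The yellow cylinder was near (8.8, 4.4) before and (10.3, 2.0) after, so it travelled √(1.5² + 2.4²) ≈ 2.8 units.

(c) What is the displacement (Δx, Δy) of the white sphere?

(-1.4, -0.5)

The white sphere was at about (8.5, 1.9) and moved to about (7.1, 1.4).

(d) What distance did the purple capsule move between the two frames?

2.1

The purple capsule was near (10.4, 2.7) before and (8.9, 1.2) after, so it travelled √(1.5² + 1.5²) ≈ 2.1 units.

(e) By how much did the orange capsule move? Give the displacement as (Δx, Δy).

(0.6, 0.3)

The orange capsule was at about (10.1, 5.6) and moved to about (10.7, 5.9).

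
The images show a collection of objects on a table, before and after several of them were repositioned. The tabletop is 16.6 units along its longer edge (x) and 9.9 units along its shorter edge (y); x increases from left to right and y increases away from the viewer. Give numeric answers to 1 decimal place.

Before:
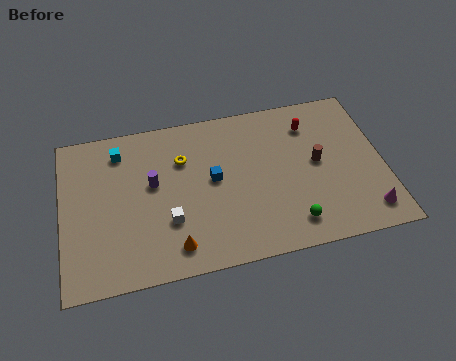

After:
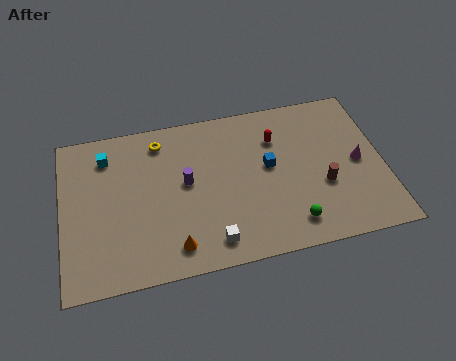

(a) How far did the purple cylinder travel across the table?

1.7

The purple cylinder was near (4.7, 5.7) before and (6.4, 5.4) after, so it travelled √(1.7² + 0.3²) ≈ 1.7 units.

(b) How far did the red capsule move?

1.9

The red capsule was near (13.0, 7.7) before and (11.2, 7.2) after, so it travelled √(1.8² + 0.5²) ≈ 1.9 units.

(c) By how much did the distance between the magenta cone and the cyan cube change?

-0.7

They were about 14.0 units apart before and 13.3 after — 0.7 units closer together.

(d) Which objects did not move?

the orange cone and the green sphere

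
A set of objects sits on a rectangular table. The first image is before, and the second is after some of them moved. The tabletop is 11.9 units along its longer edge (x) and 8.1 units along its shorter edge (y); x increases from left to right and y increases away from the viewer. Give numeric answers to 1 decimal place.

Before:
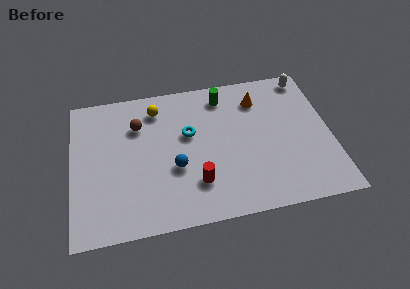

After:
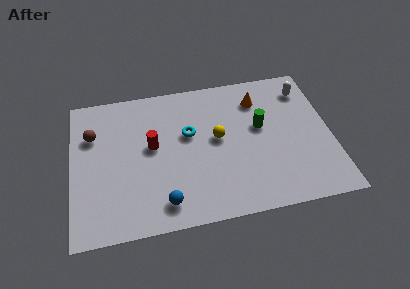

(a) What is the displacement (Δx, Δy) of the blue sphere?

(-0.6, -1.8)

The blue sphere started near (4.7, 3.1) and ended near (4.1, 1.3).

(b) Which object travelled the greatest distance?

the yellow sphere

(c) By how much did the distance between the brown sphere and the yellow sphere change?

+4.6

They were about 1.2 units apart before and 5.8 after — 4.6 units further apart.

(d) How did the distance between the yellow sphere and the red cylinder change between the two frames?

-1.8

They were about 4.8 units apart before and 3.0 after — 1.8 units closer together.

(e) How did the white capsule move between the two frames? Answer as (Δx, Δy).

(-0.1, -0.7)

From the two frames, the white capsule sits at roughly (11.0, 7.2) before and (10.9, 6.5) after.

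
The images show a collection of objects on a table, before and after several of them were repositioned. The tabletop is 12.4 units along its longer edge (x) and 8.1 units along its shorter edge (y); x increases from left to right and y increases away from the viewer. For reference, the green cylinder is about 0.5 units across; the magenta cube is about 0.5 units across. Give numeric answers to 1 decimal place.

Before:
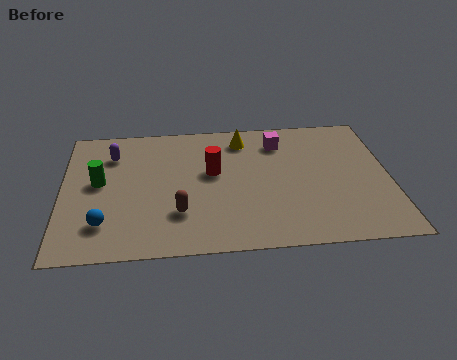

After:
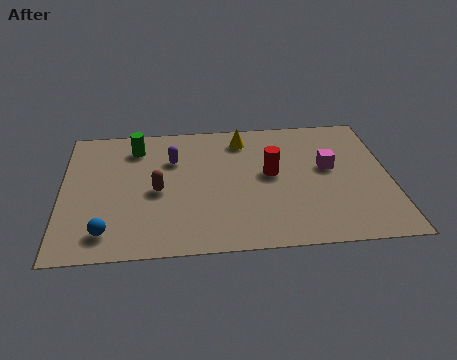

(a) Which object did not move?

the yellow cone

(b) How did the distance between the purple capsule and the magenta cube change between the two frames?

-0.4

Before: roughly 6.4 units apart; after: 6.0. That's 0.4 units closer together.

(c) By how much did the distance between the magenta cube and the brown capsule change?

+0.9

They were about 5.7 units apart before and 6.6 after — 0.9 units further apart.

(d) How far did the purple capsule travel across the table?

2.4

From (1.9, 6.1) to (4.2, 5.6), the purple capsule covered √(2.3² + 0.5²) ≈ 2.4 units.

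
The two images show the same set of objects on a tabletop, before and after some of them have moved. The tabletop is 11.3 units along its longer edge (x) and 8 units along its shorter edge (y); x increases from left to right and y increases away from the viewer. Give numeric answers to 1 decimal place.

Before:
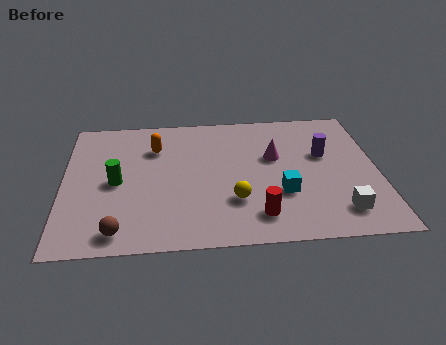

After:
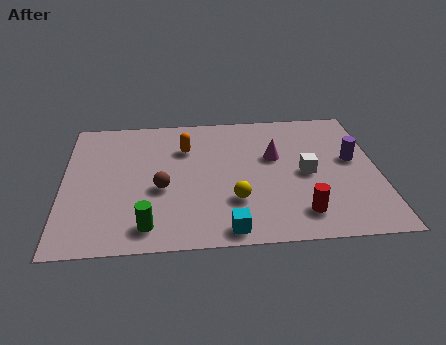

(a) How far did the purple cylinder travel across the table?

1.1

From (9.4, 4.9) to (10.4, 4.5), the purple cylinder covered √(1.0² + 0.4²) ≈ 1.1 units.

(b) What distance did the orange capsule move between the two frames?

1.1

From (3.3, 5.8) to (4.4, 5.7), the orange capsule covered √(1.1² + 0.1²) ≈ 1.1 units.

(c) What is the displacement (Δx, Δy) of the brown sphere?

(1.5, 2.3)

From the two frames, the brown sphere sits at roughly (2.0, 1.0) before and (3.5, 3.3) after.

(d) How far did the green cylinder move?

2.8

The green cylinder moved from about (1.9, 3.8) to (3.0, 1.2), a distance of √(1.1² + 2.6²) ≈ 2.8.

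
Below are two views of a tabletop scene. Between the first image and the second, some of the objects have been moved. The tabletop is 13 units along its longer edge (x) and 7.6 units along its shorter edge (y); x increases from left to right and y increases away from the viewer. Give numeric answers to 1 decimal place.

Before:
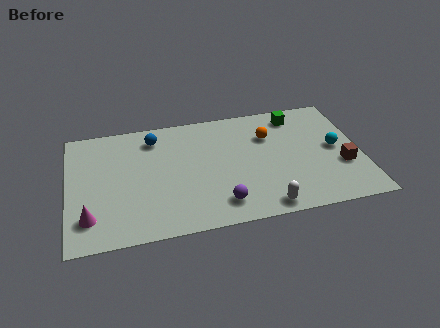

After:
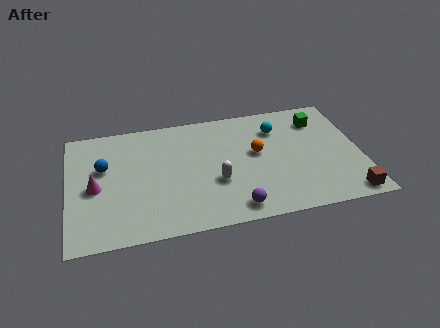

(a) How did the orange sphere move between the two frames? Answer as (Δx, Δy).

(-0.6, -1.0)

The orange sphere started near (9.0, 5.3) and ended near (8.4, 4.3).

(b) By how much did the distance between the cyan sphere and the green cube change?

-1.1

Before: roughly 3.0 units apart; after: 1.9. That's 1.1 units closer together.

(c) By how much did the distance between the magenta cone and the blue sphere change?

-4.1

Before: roughly 5.4 units apart; after: 1.3. That's 4.1 units closer together.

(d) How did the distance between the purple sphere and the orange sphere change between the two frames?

-1.1

Before: roughly 4.6 units apart; after: 3.5. That's 1.1 units closer together.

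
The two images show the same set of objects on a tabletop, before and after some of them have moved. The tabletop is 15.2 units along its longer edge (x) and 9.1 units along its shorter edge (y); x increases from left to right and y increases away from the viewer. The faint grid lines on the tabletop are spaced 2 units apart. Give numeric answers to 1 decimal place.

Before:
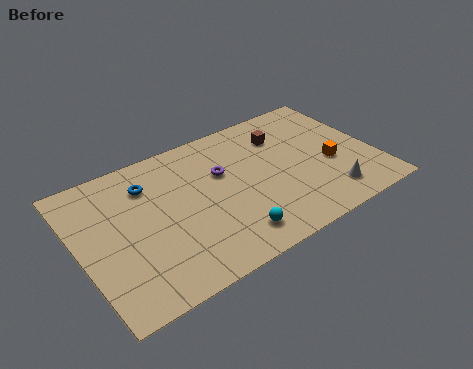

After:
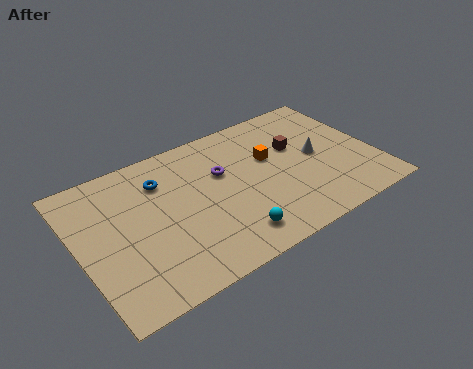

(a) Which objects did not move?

the purple torus and the cyan sphere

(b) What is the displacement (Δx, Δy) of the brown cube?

(0.5, -1.1)

The brown cube was at about (10.9, 6.8) and moved to about (11.4, 5.7).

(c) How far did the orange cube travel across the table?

3.5

The orange cube moved from about (12.9, 3.7) to (10.0, 5.6), a distance of √(2.9² + 1.9²) ≈ 3.5.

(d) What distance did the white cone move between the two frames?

2.9

From (12.4, 1.7) to (12.3, 4.6), the white cone covered √(0.1² + 2.9²) ≈ 2.9 units.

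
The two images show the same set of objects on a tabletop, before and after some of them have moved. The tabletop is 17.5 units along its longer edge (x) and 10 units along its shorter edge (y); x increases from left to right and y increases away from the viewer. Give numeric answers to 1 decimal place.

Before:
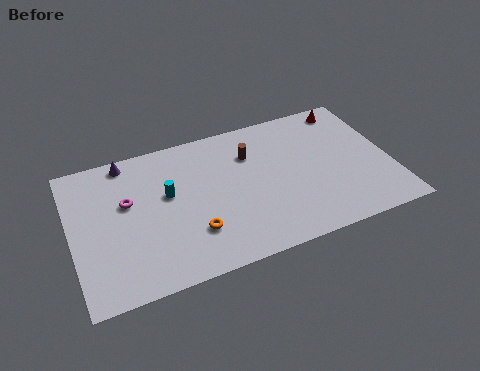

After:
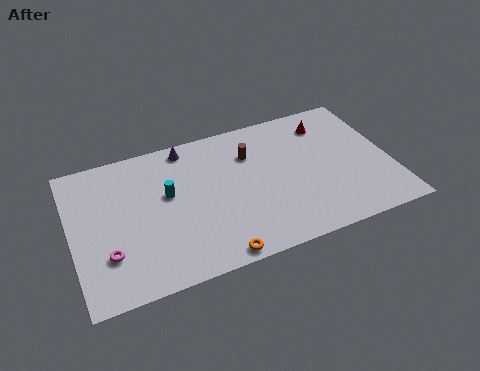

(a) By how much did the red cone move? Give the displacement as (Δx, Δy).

(-1.3, -0.8)

The red cone was at about (15.7, 8.8) and moved to about (14.4, 8.0).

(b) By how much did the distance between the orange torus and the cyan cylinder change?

+2.2

Before: roughly 3.3 units apart; after: 5.5. That's 2.2 units further apart.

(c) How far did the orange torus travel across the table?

2.2

From (6.4, 2.8) to (7.4, 0.8), the orange torus covered √(1.0² + 2.0²) ≈ 2.2 units.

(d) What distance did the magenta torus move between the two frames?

3.5

The magenta torus moved from about (3.1, 6.1) to (1.8, 2.9), a distance of √(1.3² + 3.2²) ≈ 3.5.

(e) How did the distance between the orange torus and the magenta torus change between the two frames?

+1.3

They were about 4.7 units apart before and 6.0 after — 1.3 units further apart.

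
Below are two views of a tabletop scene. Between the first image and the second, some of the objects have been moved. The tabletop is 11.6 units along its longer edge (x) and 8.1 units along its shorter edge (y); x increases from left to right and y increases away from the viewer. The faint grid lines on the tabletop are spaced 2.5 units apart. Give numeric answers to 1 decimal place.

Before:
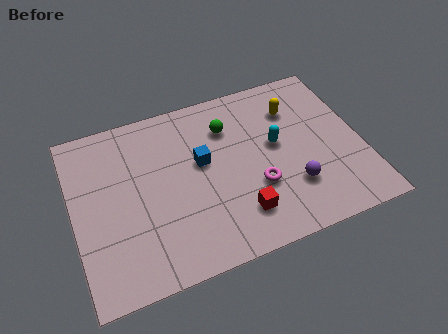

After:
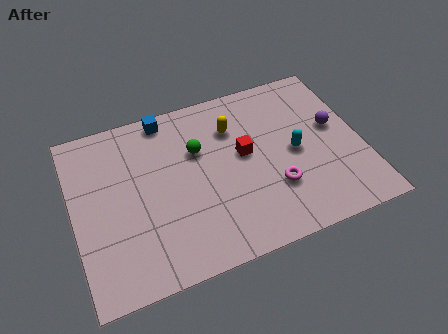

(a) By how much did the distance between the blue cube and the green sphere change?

+0.5

Before: roughly 1.8 units apart; after: 2.3. That's 0.5 units further apart.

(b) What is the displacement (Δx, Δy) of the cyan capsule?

(0.7, -0.6)

The cyan capsule was at about (8.2, 4.5) and moved to about (8.9, 3.9).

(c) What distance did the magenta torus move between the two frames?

0.8

From (7.2, 2.8) to (7.9, 2.5), the magenta torus covered √(0.7² + 0.3²) ≈ 0.8 units.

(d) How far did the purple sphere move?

3.0

The purple sphere was near (8.6, 2.3) before and (10.6, 4.6) after, so it travelled √(2.0² + 2.3²) ≈ 3.0 units.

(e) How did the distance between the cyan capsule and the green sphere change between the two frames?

+1.7

Before: roughly 2.3 units apart; after: 4.0. That's 1.7 units further apart.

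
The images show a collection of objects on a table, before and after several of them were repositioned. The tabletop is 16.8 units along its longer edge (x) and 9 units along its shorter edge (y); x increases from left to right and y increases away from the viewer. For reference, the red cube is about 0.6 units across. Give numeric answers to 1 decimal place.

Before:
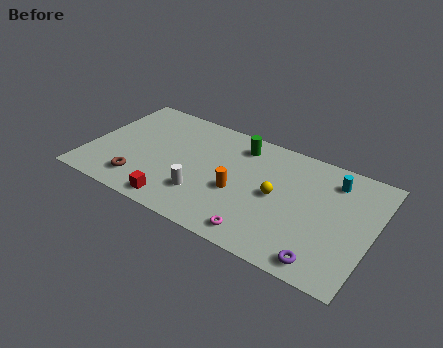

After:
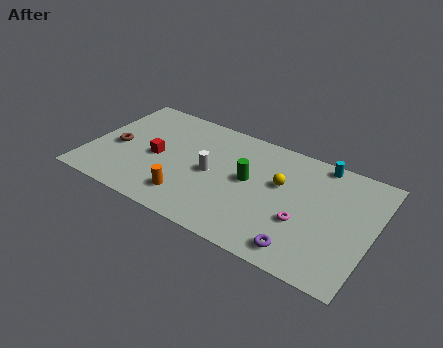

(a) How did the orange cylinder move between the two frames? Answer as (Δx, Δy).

(-2.7, -1.8)

From the two frames, the orange cylinder sits at roughly (9.0, 3.7) before and (6.3, 1.9) after.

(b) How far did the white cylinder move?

1.9

The white cylinder was near (7.1, 2.5) before and (7.3, 4.4) after, so it travelled √(0.2² + 1.9²) ≈ 1.9 units.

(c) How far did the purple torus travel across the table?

1.3

From (14.4, 1.1) to (13.1, 1.3), the purple torus covered √(1.3² + 0.2²) ≈ 1.3 units.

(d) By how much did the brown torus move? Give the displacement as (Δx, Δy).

(-1.8, 2.2)

The brown torus started near (3.4, 1.8) and ended near (1.6, 4.0).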